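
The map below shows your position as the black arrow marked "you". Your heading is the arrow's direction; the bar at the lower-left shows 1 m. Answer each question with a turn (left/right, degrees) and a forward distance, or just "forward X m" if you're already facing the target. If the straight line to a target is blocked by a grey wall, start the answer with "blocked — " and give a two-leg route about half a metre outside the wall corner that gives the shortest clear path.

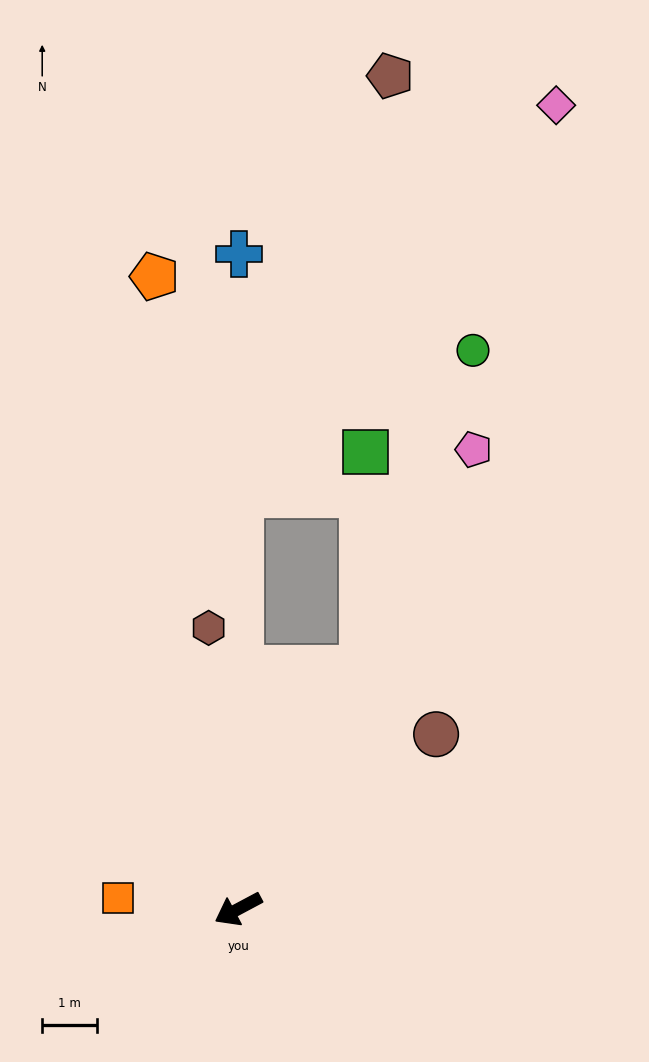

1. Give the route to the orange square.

turn right 33°, forward 2.2 m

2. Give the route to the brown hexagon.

turn right 112°, forward 5.2 m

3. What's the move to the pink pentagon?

turn right 145°, forward 9.5 m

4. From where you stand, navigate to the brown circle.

turn right 167°, forward 4.8 m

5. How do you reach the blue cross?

turn right 118°, forward 12.0 m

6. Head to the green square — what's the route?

blocked — turn right 145°, forward 5.0 m, then turn left 26°, forward 4.0 m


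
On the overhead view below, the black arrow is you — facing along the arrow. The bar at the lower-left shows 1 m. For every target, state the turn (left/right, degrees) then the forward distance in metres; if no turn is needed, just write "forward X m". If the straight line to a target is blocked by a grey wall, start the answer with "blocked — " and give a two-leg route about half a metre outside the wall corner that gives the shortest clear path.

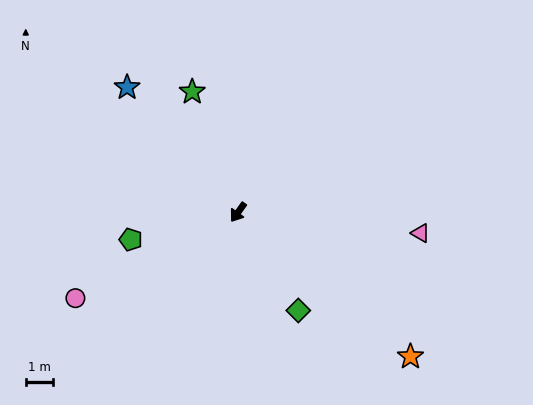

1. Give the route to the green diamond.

turn left 67°, forward 4.3 m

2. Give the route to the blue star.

turn right 103°, forward 6.2 m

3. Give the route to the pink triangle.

turn left 119°, forward 6.8 m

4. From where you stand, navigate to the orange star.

turn left 86°, forward 8.3 m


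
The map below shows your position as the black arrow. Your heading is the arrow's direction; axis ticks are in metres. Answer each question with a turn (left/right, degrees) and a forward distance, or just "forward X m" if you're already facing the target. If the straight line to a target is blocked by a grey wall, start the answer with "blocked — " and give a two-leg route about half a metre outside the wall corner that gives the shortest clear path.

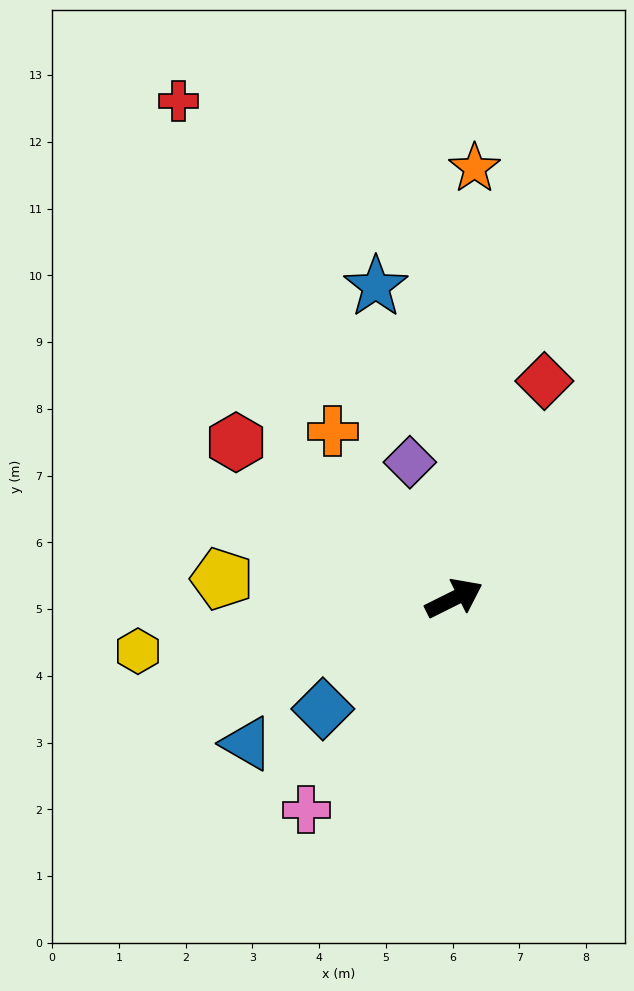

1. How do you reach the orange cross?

turn left 99°, forward 3.1 m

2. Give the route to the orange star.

turn left 61°, forward 6.5 m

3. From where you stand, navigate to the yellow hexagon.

turn left 163°, forward 4.8 m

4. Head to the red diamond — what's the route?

turn left 41°, forward 3.5 m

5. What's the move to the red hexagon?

turn left 118°, forward 4.0 m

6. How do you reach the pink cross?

turn right 151°, forward 3.9 m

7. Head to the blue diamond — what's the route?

turn right 166°, forward 2.6 m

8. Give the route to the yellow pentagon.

turn left 149°, forward 3.5 m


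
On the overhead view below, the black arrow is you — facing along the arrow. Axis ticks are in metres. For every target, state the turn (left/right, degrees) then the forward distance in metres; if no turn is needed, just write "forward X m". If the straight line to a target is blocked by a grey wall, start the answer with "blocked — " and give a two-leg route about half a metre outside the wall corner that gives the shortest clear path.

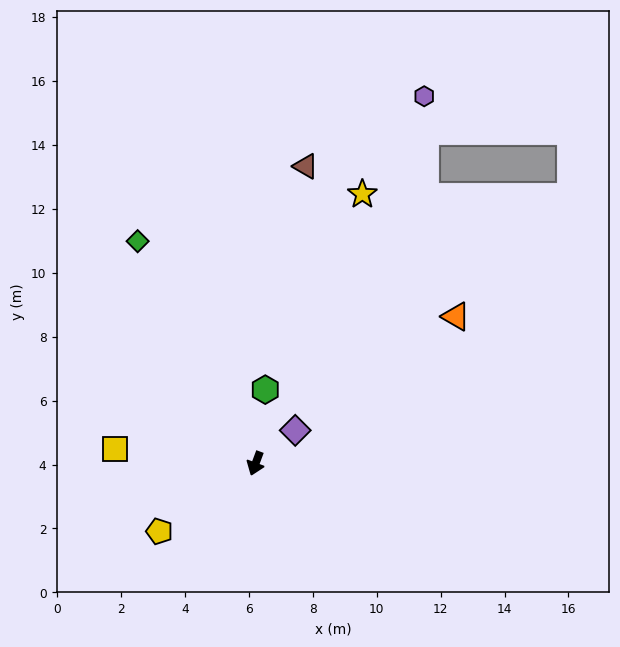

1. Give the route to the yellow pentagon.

turn right 34°, forward 3.7 m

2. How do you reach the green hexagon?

turn right 167°, forward 2.3 m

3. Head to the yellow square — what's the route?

turn right 75°, forward 4.4 m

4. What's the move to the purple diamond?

turn left 150°, forward 1.6 m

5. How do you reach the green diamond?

turn right 132°, forward 7.9 m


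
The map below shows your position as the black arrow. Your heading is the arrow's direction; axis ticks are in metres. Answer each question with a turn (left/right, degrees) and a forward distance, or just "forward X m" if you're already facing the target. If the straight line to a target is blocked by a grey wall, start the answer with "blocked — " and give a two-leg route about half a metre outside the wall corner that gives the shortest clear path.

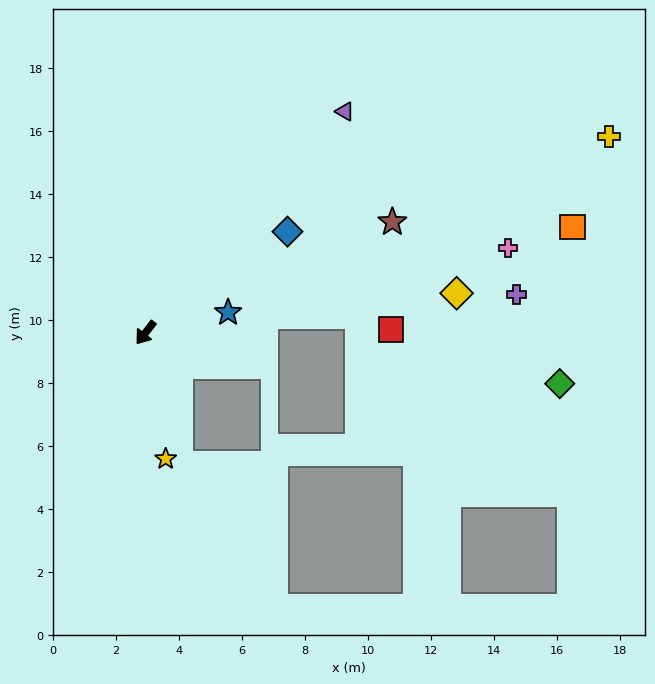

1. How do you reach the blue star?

turn left 141°, forward 2.7 m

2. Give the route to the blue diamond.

turn left 163°, forward 5.5 m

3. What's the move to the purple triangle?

turn left 176°, forward 9.5 m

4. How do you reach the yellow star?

turn left 47°, forward 4.1 m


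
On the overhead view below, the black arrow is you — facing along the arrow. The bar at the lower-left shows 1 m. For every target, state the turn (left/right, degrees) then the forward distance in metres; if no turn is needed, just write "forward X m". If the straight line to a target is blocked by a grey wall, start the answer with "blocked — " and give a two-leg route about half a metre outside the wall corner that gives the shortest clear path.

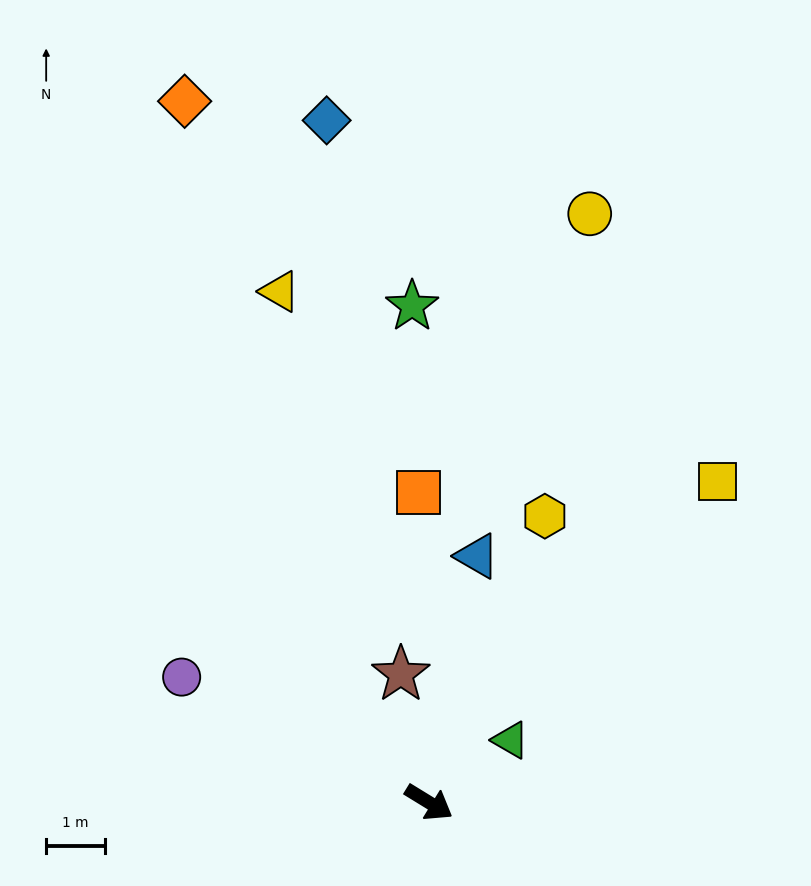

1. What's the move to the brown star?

turn left 134°, forward 2.2 m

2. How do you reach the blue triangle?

turn left 110°, forward 4.3 m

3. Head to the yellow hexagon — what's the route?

turn left 99°, forward 5.3 m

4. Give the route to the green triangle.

turn left 69°, forward 1.8 m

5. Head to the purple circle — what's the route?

turn right 175°, forward 4.7 m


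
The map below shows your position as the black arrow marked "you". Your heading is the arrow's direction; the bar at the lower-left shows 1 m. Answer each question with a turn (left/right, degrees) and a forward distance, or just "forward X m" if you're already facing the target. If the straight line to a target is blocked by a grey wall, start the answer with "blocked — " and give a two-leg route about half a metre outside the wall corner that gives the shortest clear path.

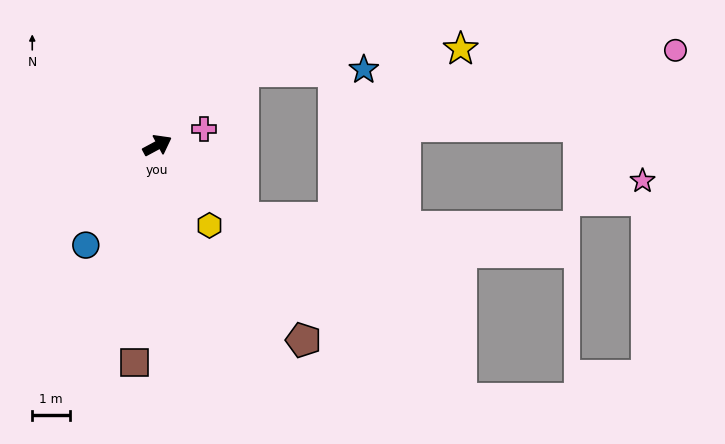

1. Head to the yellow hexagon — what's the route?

turn right 85°, forward 2.5 m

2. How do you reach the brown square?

turn right 124°, forward 5.8 m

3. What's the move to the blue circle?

turn right 154°, forward 3.3 m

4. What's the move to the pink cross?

turn right 9°, forward 1.3 m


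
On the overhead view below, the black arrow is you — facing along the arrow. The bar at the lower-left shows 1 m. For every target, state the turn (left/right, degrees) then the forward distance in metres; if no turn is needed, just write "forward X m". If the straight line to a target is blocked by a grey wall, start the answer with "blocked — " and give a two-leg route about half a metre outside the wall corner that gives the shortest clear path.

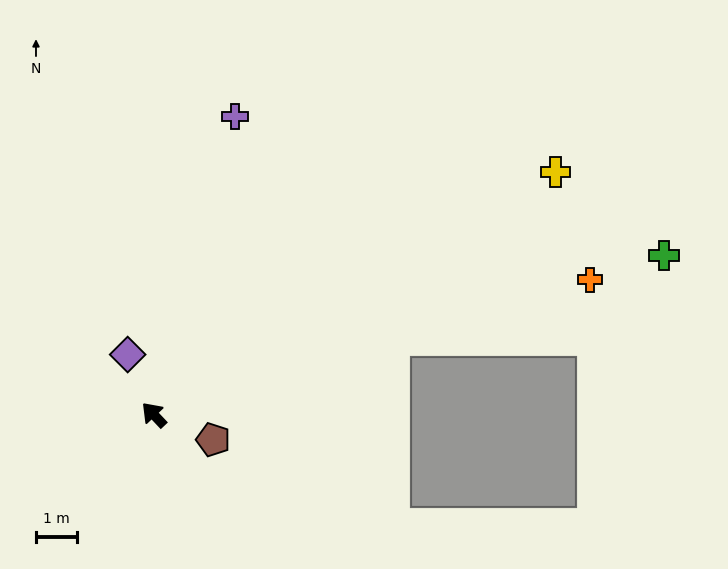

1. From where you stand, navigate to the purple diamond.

turn right 20°, forward 1.6 m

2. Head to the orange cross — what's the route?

turn right 116°, forward 11.0 m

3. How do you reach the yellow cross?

turn right 102°, forward 11.3 m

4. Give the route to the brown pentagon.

turn right 156°, forward 1.6 m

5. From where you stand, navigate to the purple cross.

turn right 59°, forward 7.5 m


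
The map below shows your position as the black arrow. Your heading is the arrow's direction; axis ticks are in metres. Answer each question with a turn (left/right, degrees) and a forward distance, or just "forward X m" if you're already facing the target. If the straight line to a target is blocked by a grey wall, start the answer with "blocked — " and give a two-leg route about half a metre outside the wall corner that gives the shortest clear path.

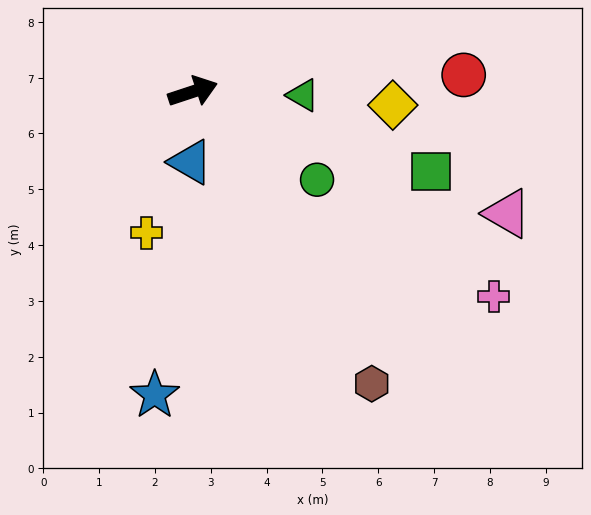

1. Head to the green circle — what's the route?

turn right 54°, forward 2.7 m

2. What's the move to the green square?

turn right 37°, forward 4.5 m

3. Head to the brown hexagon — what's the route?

turn right 77°, forward 6.1 m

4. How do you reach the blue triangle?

turn right 110°, forward 1.3 m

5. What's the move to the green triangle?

turn right 20°, forward 2.0 m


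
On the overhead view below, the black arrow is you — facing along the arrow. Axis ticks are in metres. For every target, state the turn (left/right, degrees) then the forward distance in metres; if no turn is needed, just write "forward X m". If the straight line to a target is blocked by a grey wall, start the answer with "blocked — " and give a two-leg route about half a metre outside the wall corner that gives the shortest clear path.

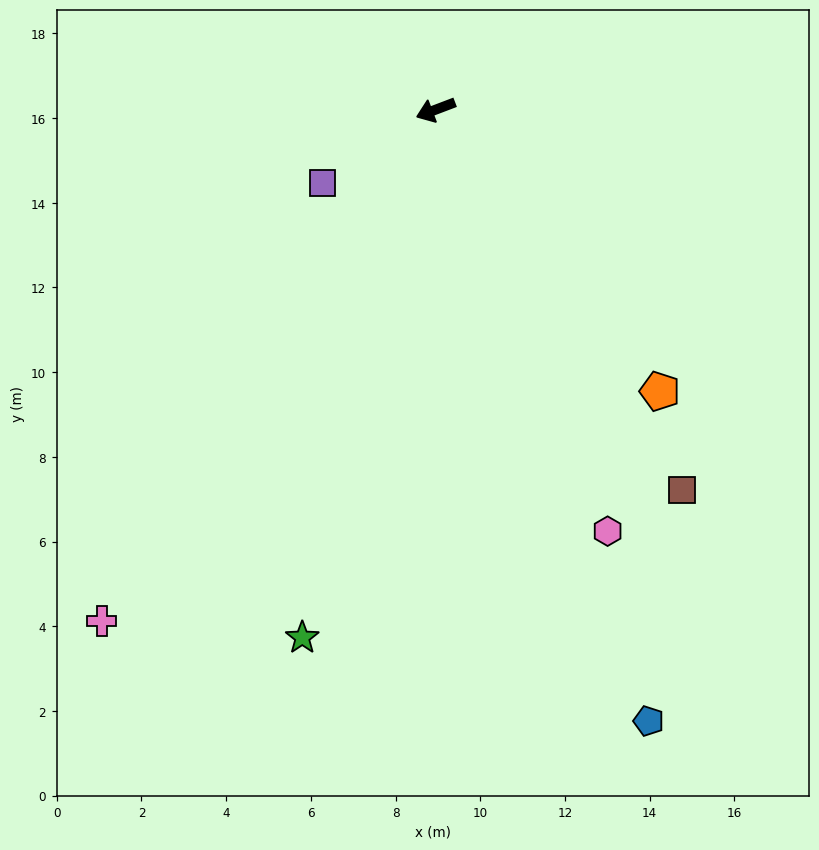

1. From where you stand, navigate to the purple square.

turn left 12°, forward 3.2 m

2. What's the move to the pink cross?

turn left 36°, forward 14.4 m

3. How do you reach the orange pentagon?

turn left 108°, forward 8.5 m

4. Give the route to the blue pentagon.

turn left 88°, forward 15.3 m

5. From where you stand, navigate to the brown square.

turn left 102°, forward 10.7 m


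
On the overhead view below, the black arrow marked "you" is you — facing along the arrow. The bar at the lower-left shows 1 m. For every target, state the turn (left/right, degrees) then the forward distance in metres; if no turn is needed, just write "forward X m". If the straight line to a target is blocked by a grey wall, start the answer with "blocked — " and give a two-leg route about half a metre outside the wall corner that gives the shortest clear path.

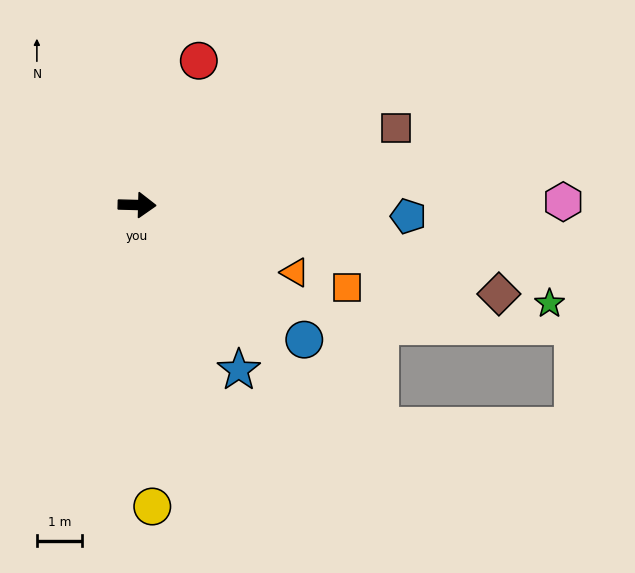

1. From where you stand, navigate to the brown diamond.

turn right 12°, forward 8.2 m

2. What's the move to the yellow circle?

turn right 86°, forward 6.7 m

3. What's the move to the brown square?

turn left 18°, forward 6.0 m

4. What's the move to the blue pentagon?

forward 6.0 m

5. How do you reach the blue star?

turn right 57°, forward 4.3 m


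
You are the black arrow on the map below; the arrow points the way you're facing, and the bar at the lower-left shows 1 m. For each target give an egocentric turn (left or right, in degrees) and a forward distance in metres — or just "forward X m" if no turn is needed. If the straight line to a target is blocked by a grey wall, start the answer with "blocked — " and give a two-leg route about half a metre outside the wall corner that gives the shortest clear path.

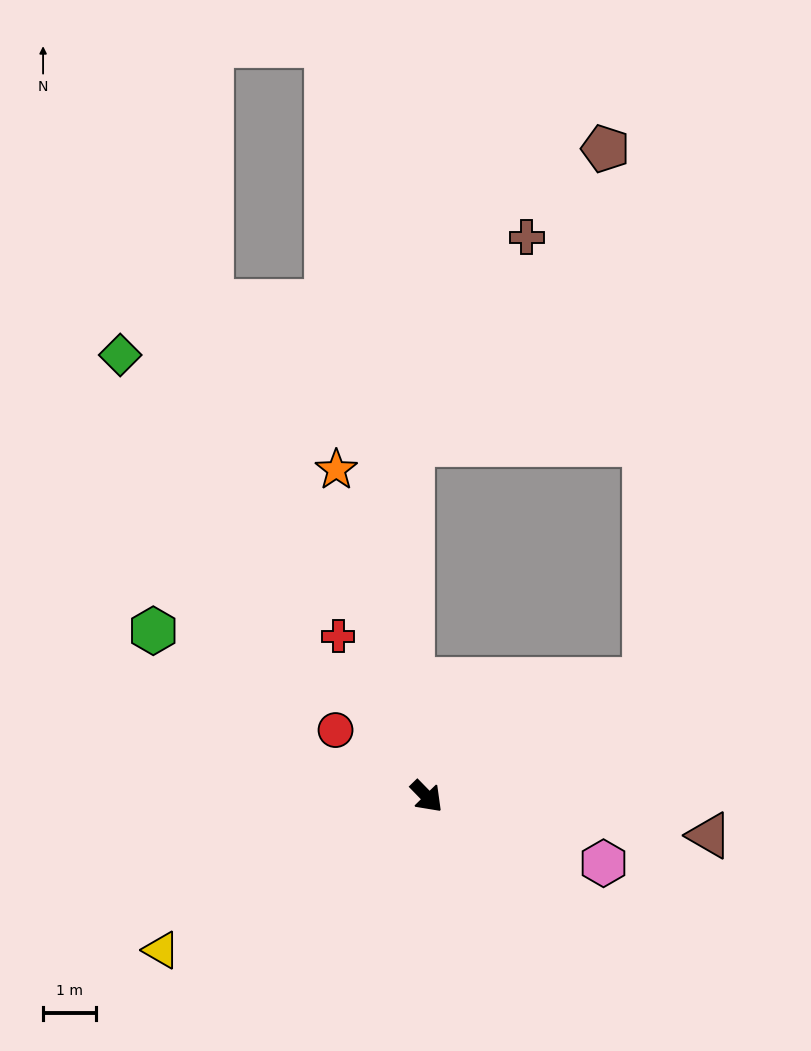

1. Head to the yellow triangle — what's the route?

turn right 104°, forward 5.8 m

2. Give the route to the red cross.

turn left 165°, forward 3.4 m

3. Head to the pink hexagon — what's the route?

turn left 25°, forward 3.6 m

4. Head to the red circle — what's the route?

turn right 170°, forward 2.1 m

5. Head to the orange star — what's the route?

turn left 151°, forward 6.4 m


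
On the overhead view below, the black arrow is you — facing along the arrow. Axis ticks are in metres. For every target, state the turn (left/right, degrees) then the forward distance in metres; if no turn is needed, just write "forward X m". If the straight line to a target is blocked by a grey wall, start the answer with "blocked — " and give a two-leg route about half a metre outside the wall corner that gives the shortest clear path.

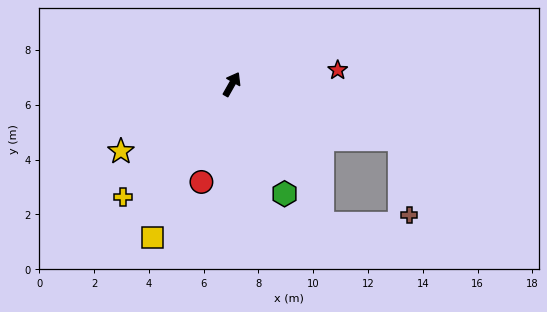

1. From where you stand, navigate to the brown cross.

blocked — turn right 79°, forward 6.4 m, then turn right 64°, forward 2.8 m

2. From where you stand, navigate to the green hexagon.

turn right 125°, forward 4.4 m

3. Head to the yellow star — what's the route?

turn left 151°, forward 4.7 m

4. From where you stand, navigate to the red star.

turn right 53°, forward 3.9 m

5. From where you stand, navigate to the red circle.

turn right 168°, forward 3.7 m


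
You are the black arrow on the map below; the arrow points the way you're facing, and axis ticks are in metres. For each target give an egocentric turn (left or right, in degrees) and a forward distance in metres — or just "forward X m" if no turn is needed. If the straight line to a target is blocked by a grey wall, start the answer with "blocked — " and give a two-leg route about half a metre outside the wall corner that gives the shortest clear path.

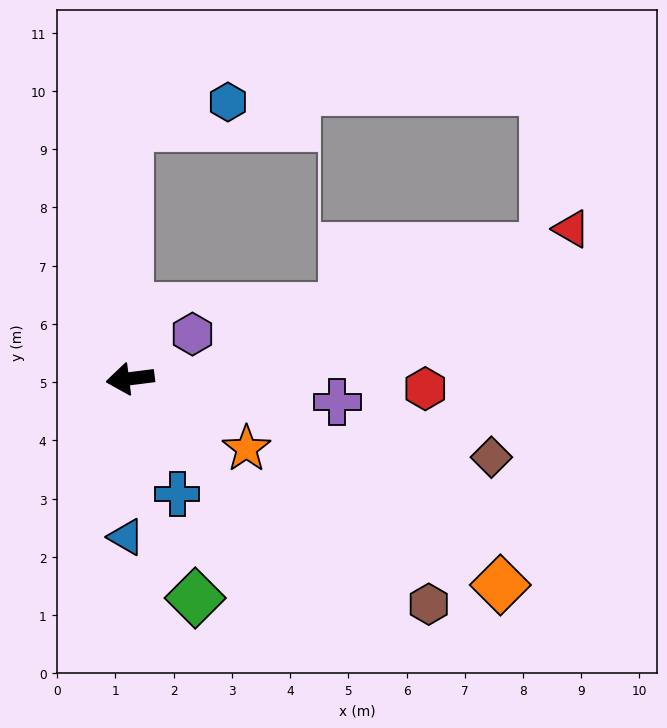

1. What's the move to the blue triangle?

turn left 81°, forward 2.7 m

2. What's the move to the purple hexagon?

turn right 152°, forward 1.3 m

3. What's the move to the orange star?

turn left 142°, forward 2.3 m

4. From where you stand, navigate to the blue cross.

turn left 105°, forward 2.1 m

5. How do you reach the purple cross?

turn left 166°, forward 3.6 m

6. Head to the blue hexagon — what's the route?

blocked — turn right 97°, forward 4.3 m, then turn right 76°, forward 1.8 m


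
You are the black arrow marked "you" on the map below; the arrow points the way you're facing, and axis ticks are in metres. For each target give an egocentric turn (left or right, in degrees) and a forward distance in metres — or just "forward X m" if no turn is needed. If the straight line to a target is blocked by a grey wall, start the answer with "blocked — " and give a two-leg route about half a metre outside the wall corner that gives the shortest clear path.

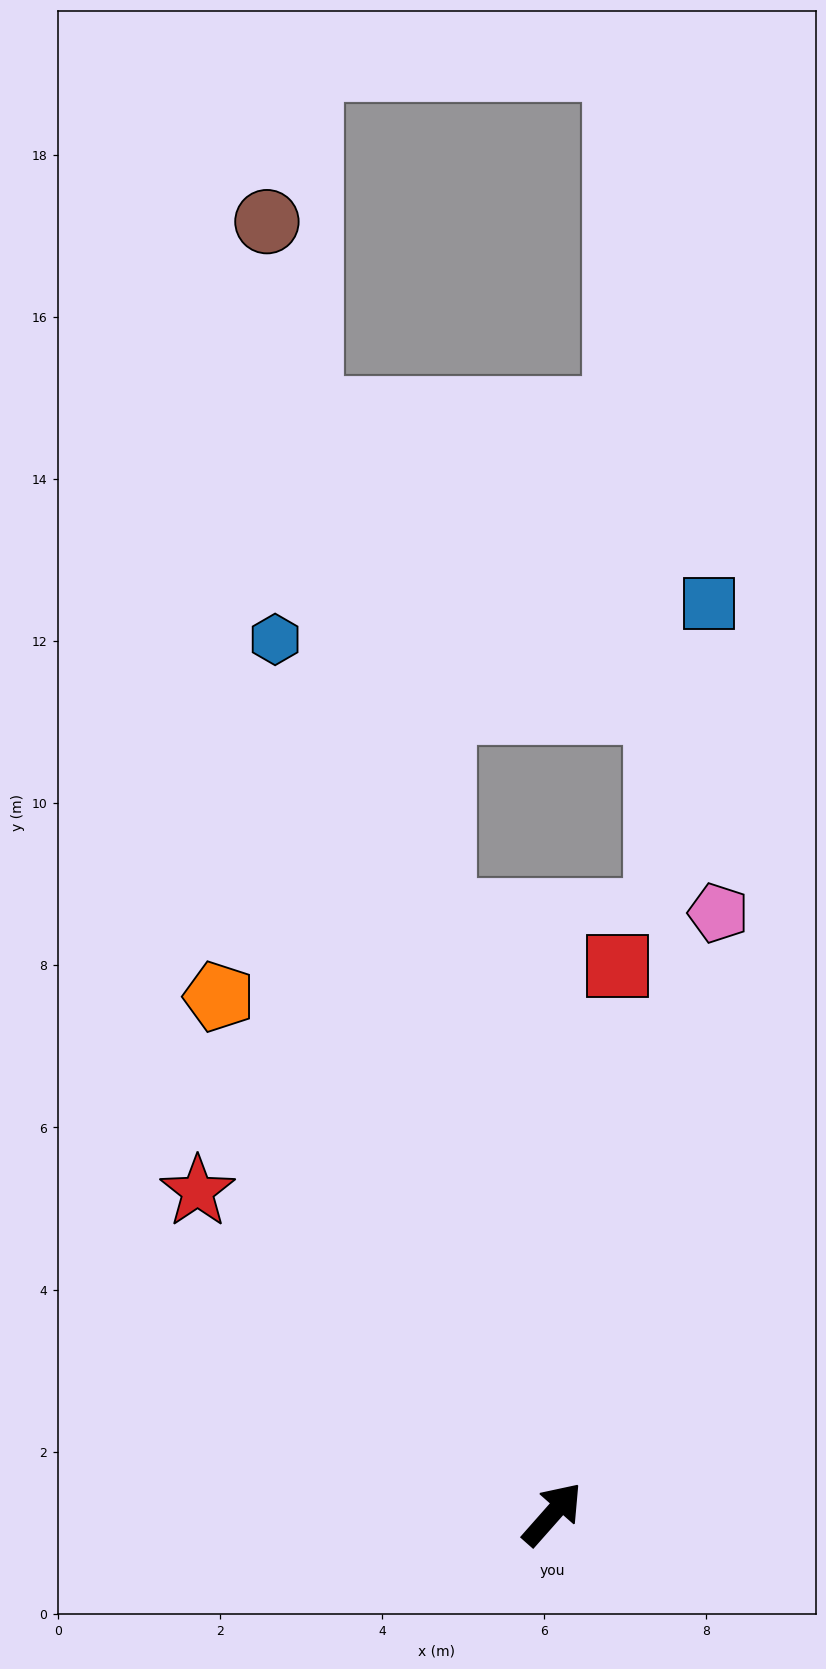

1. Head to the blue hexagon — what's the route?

turn left 59°, forward 11.3 m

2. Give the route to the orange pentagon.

turn left 74°, forward 7.6 m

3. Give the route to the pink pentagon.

turn left 26°, forward 7.7 m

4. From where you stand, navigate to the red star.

turn left 89°, forward 5.9 m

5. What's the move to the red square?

turn left 35°, forward 6.8 m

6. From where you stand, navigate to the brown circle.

turn left 54°, forward 16.3 m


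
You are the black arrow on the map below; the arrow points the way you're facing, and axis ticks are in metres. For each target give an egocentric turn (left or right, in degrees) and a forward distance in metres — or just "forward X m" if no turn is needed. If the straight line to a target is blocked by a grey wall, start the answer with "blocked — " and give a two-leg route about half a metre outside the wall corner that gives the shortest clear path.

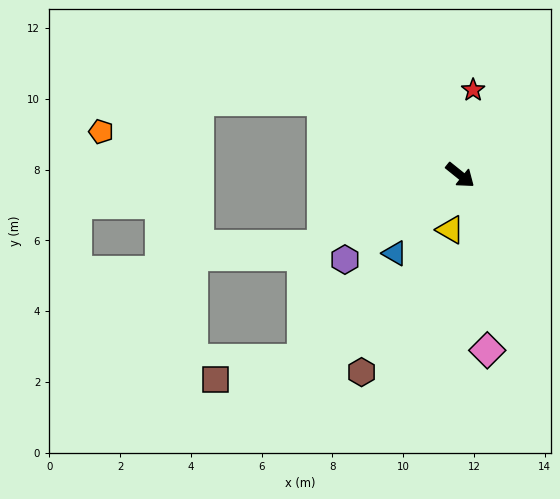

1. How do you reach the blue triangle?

turn right 91°, forward 2.9 m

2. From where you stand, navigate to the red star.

turn left 120°, forward 2.4 m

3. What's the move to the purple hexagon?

turn right 105°, forward 4.0 m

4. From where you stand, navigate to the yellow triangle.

turn right 62°, forward 1.6 m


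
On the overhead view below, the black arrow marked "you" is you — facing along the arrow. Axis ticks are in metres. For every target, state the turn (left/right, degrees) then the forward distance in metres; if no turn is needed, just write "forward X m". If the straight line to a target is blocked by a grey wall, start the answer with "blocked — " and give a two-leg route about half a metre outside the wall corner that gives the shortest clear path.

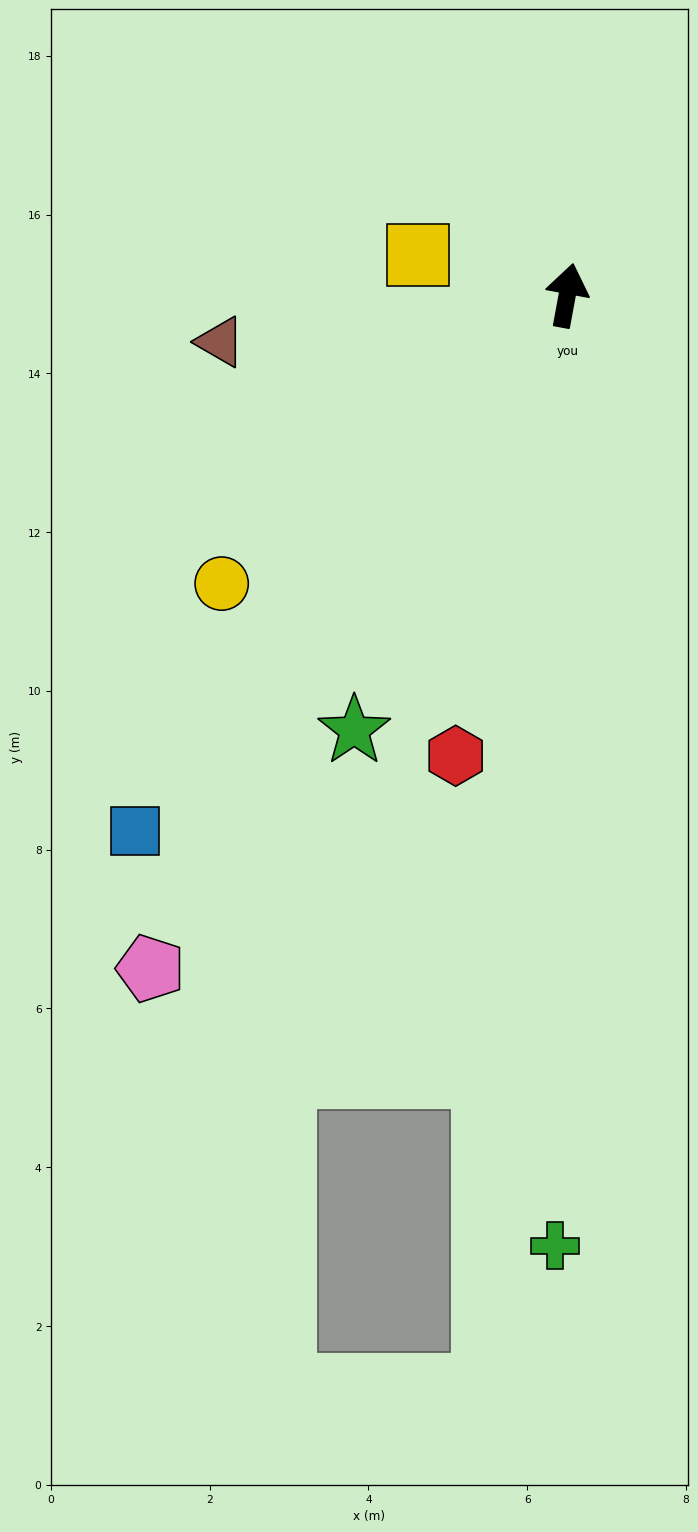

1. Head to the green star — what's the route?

turn left 164°, forward 6.1 m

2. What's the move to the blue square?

turn left 152°, forward 8.7 m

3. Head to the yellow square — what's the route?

turn left 85°, forward 1.9 m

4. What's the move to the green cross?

turn right 170°, forward 12.0 m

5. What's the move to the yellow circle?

turn left 140°, forward 5.7 m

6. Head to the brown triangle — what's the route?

turn left 108°, forward 4.4 m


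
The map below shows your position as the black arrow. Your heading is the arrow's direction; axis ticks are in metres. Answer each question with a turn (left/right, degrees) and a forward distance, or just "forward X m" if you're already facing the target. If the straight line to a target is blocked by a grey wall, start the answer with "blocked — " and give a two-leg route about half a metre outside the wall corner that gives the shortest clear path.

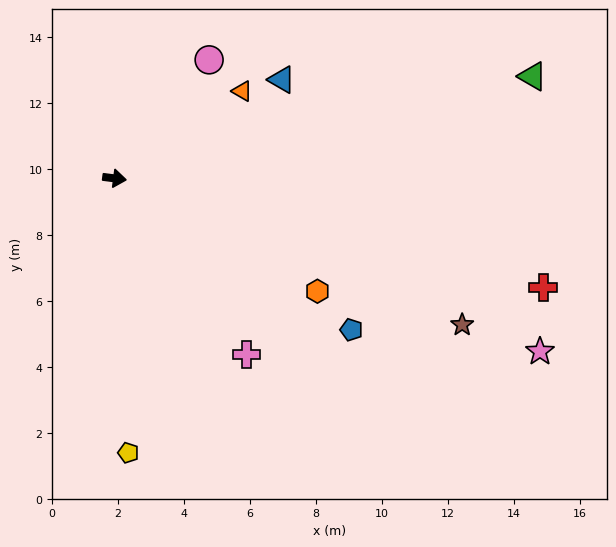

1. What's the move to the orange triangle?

turn left 42°, forward 4.7 m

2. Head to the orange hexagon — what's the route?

turn right 22°, forward 7.0 m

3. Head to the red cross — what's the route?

turn right 7°, forward 13.4 m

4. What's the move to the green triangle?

turn left 21°, forward 13.0 m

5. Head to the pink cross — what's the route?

turn right 46°, forward 6.7 m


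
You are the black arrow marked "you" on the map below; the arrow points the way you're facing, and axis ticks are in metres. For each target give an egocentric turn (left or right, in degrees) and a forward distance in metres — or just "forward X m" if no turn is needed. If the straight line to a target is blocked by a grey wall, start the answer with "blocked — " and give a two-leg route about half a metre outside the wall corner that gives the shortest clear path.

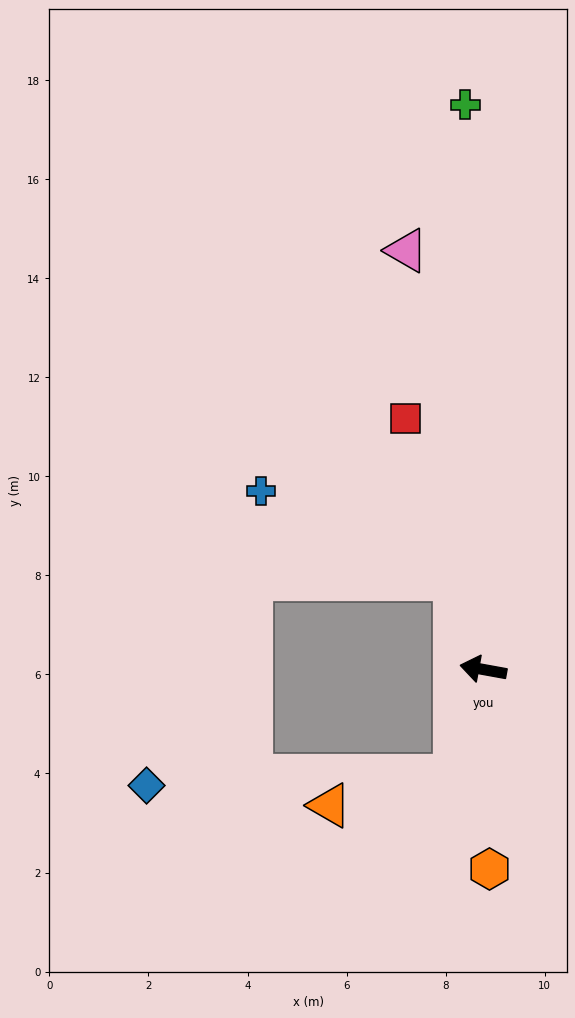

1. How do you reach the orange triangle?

blocked — turn left 85°, forward 2.2 m, then turn right 61°, forward 2.6 m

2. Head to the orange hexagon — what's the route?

turn left 102°, forward 4.0 m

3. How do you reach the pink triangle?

turn right 69°, forward 8.6 m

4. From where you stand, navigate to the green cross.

turn right 78°, forward 11.4 m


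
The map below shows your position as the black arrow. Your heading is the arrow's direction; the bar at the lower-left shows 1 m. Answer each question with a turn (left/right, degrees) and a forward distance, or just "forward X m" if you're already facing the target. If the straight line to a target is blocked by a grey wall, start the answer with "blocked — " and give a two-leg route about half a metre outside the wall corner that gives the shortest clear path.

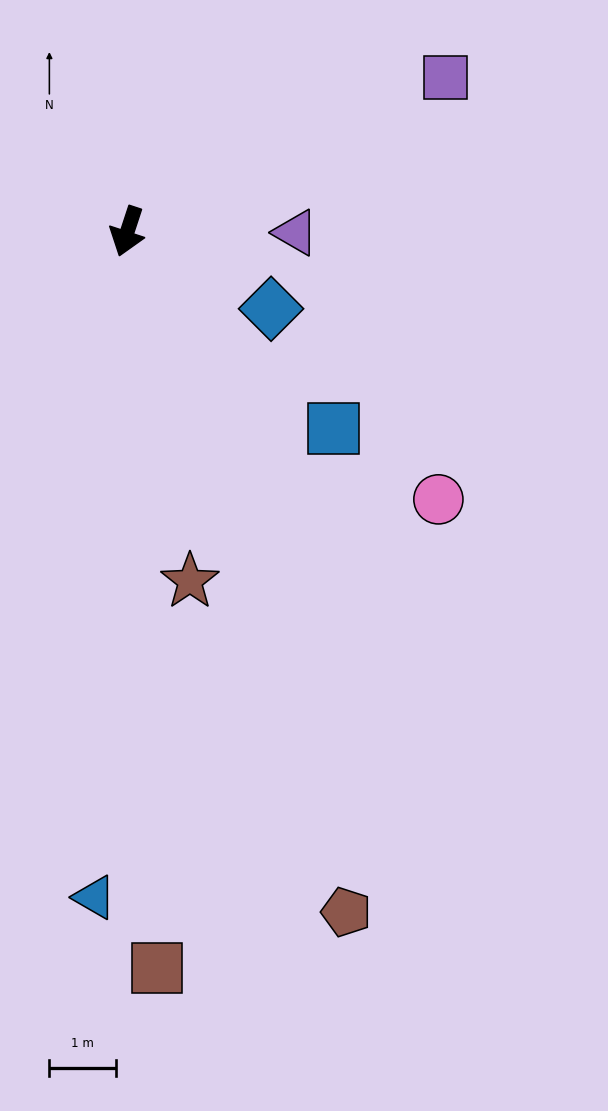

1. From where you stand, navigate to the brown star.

turn left 28°, forward 5.3 m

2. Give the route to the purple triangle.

turn left 108°, forward 2.5 m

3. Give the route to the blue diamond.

turn left 80°, forward 2.5 m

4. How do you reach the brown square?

turn left 21°, forward 11.1 m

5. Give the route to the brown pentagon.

turn left 36°, forward 10.7 m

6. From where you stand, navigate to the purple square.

turn left 134°, forward 5.3 m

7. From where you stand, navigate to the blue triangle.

turn left 15°, forward 10.0 m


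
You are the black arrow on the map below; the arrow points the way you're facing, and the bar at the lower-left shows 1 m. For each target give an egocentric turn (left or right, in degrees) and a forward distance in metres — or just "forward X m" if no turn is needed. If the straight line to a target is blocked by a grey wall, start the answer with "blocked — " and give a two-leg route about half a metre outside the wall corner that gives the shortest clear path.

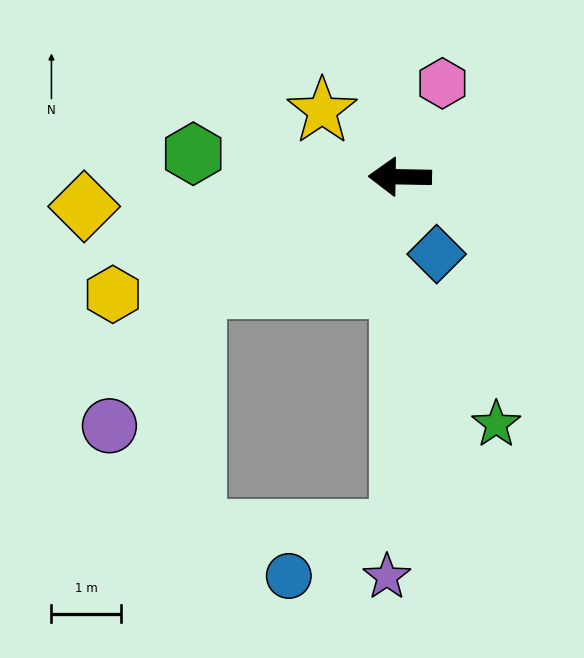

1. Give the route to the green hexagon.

turn right 5°, forward 3.0 m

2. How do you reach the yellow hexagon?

turn left 23°, forward 4.4 m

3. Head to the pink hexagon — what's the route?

turn right 113°, forward 1.5 m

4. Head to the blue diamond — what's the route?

turn left 116°, forward 1.2 m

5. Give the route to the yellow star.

turn right 39°, forward 1.5 m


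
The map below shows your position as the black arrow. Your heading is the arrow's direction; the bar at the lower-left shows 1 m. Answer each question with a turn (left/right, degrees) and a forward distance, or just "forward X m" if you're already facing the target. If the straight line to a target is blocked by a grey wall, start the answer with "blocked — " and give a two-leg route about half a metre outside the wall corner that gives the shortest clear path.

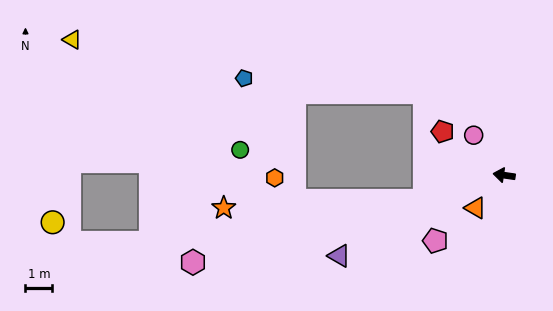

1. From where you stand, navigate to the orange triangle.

turn left 57°, forward 1.6 m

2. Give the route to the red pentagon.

turn right 27°, forward 2.8 m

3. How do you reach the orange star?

blocked — turn left 26°, forward 3.1 m, then turn right 16°, forward 7.4 m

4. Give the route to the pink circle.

turn right 45°, forward 1.9 m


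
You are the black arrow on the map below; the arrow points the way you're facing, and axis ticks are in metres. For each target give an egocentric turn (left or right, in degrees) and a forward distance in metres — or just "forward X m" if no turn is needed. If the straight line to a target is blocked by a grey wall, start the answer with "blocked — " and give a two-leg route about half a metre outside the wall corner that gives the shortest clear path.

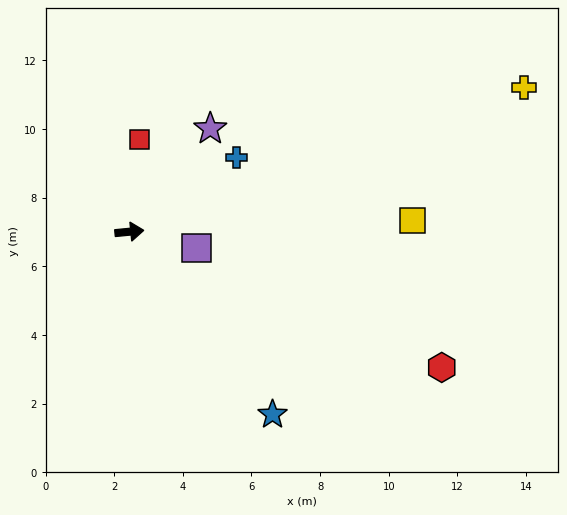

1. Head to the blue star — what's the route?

turn right 57°, forward 6.8 m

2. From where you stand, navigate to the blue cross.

turn left 29°, forward 3.8 m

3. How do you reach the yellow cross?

turn left 15°, forward 12.2 m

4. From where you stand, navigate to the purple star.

turn left 46°, forward 3.8 m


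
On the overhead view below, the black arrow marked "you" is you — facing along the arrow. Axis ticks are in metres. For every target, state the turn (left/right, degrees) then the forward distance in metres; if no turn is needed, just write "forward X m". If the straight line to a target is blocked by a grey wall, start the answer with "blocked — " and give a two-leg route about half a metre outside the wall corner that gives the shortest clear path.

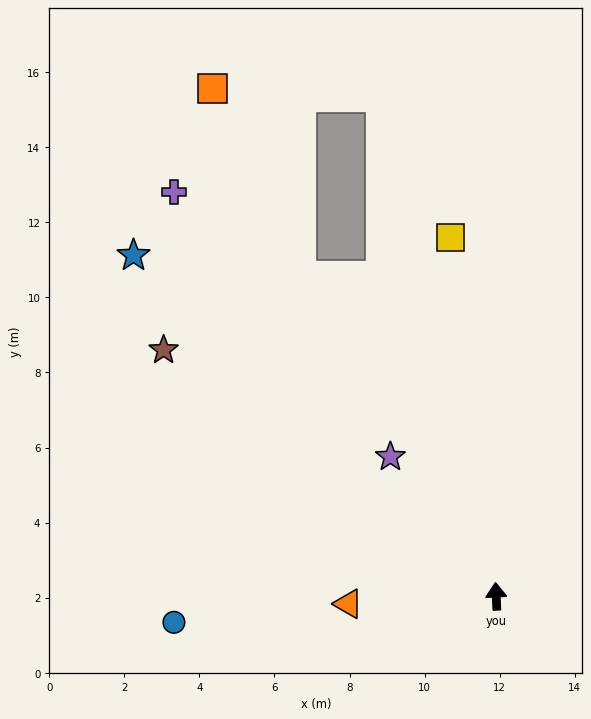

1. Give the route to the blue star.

turn left 44°, forward 13.3 m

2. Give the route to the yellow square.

turn left 4°, forward 9.6 m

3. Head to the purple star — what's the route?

turn left 34°, forward 4.7 m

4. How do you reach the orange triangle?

turn left 90°, forward 3.9 m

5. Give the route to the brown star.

turn left 51°, forward 11.0 m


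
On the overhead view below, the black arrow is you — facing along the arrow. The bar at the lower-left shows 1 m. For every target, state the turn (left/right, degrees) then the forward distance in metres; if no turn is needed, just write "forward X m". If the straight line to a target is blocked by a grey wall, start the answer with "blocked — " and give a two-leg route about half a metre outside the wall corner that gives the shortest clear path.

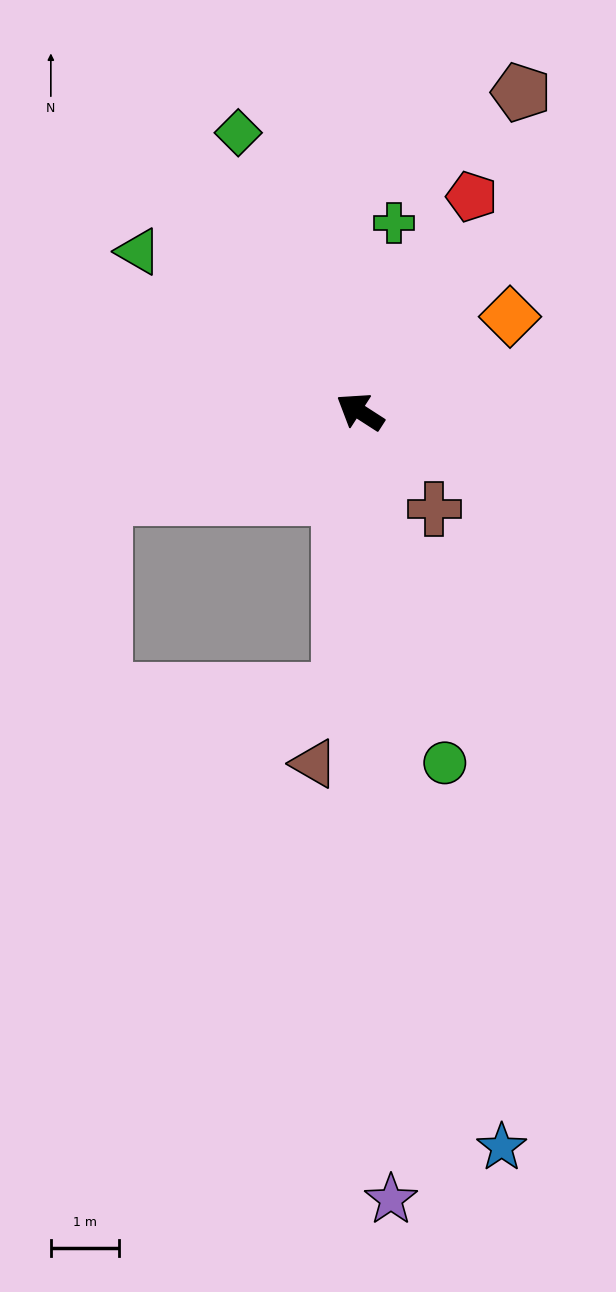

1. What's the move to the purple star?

turn left 125°, forward 11.6 m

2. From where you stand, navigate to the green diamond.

turn right 34°, forward 4.5 m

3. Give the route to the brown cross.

turn left 160°, forward 1.8 m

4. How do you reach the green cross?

turn right 67°, forward 2.8 m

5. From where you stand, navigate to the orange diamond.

turn right 115°, forward 2.6 m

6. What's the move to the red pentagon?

turn right 85°, forward 3.6 m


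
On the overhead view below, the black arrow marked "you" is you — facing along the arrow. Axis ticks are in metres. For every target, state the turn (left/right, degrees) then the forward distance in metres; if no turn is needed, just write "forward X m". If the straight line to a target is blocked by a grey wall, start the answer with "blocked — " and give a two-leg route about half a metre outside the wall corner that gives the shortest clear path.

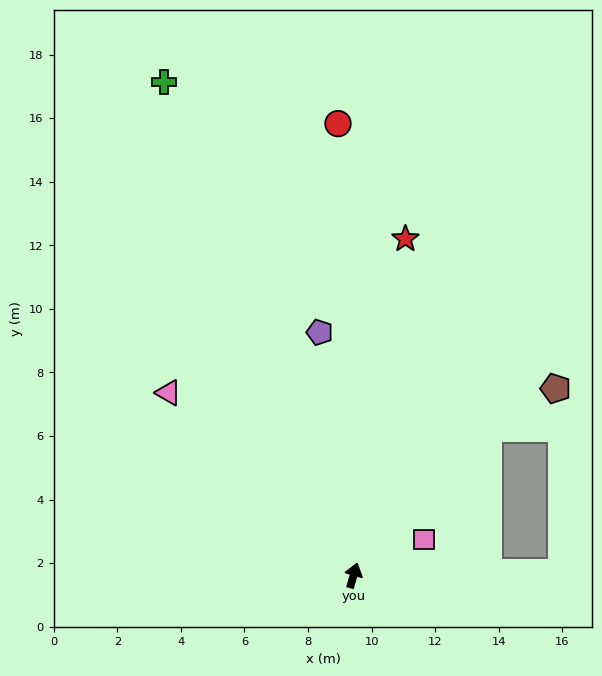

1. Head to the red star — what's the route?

turn left 7°, forward 10.7 m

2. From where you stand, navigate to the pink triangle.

turn left 62°, forward 8.2 m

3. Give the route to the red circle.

turn left 18°, forward 14.2 m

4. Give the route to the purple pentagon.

turn left 24°, forward 7.7 m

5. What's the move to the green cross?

turn left 37°, forward 16.6 m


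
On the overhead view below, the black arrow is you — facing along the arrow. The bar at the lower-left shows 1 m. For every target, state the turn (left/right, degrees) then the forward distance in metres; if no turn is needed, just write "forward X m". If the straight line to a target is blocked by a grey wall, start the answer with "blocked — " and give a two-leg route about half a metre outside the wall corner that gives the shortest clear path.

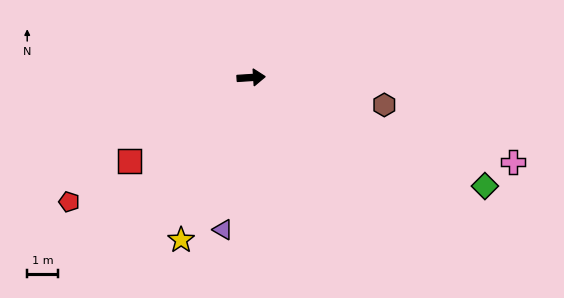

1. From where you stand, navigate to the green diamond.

turn right 29°, forward 8.5 m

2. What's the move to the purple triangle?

turn right 104°, forward 5.1 m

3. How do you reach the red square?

turn right 149°, forward 4.9 m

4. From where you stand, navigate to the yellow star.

turn right 117°, forward 5.8 m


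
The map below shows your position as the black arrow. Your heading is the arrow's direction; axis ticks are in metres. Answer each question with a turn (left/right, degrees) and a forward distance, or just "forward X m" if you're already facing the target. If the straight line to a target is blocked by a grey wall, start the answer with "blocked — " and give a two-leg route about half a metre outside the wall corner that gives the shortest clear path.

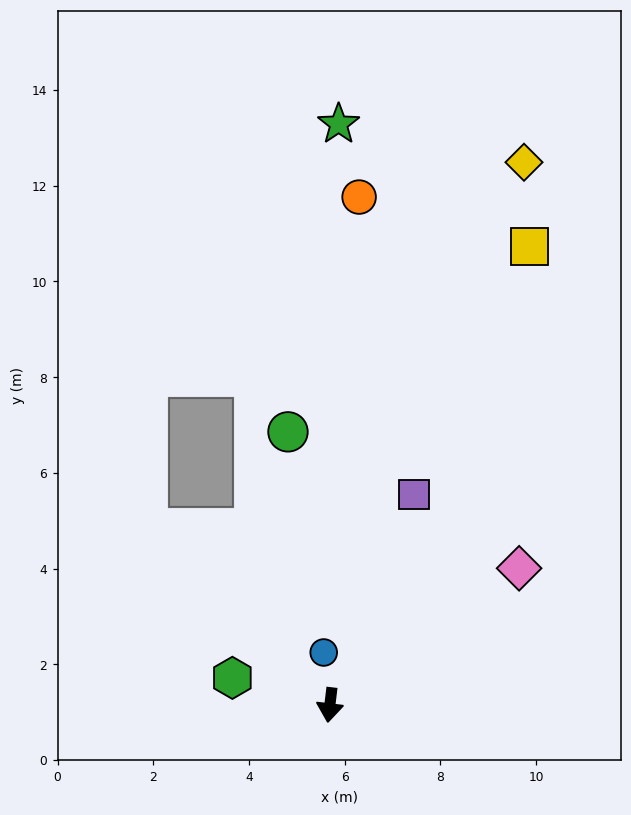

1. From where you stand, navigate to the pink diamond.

turn left 133°, forward 4.9 m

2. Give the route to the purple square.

turn left 165°, forward 4.7 m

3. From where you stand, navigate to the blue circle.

turn right 166°, forward 1.1 m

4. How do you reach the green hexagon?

turn right 99°, forward 2.1 m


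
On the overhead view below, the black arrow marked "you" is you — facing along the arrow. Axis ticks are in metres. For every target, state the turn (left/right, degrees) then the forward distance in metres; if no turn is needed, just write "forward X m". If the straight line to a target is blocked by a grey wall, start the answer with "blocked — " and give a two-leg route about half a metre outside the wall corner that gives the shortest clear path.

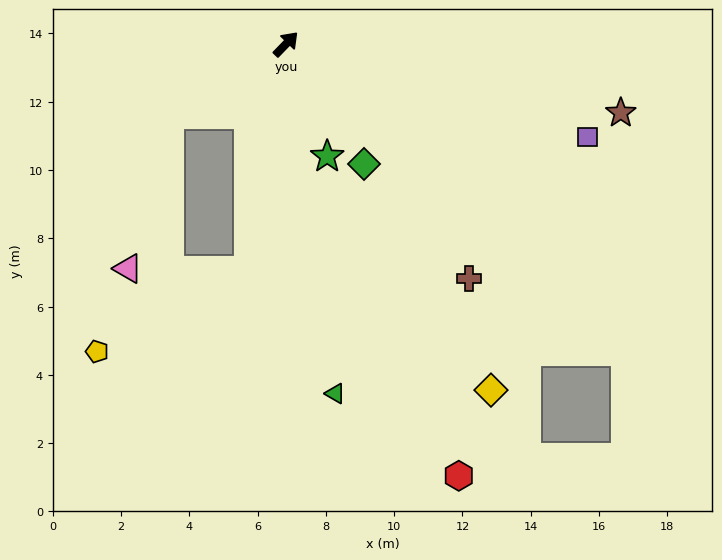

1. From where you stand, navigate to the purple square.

turn right 63°, forward 9.3 m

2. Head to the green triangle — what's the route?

turn right 128°, forward 10.3 m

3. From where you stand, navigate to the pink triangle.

blocked — turn left 165°, forward 4.0 m, then turn left 44°, forward 4.7 m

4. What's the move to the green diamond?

turn right 103°, forward 4.2 m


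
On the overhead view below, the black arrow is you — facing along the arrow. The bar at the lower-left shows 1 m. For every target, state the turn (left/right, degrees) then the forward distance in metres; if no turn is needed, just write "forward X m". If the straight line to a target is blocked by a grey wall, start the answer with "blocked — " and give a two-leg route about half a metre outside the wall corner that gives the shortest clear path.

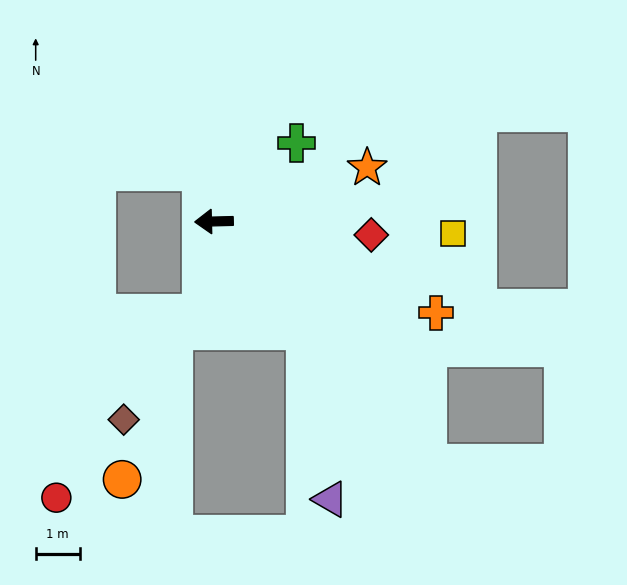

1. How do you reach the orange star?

turn right 162°, forward 3.7 m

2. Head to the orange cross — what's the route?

turn left 156°, forward 5.5 m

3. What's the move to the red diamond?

turn left 174°, forward 3.6 m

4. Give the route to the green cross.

turn right 138°, forward 2.6 m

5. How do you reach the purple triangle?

blocked — turn left 128°, forward 3.2 m, then turn right 31°, forward 3.8 m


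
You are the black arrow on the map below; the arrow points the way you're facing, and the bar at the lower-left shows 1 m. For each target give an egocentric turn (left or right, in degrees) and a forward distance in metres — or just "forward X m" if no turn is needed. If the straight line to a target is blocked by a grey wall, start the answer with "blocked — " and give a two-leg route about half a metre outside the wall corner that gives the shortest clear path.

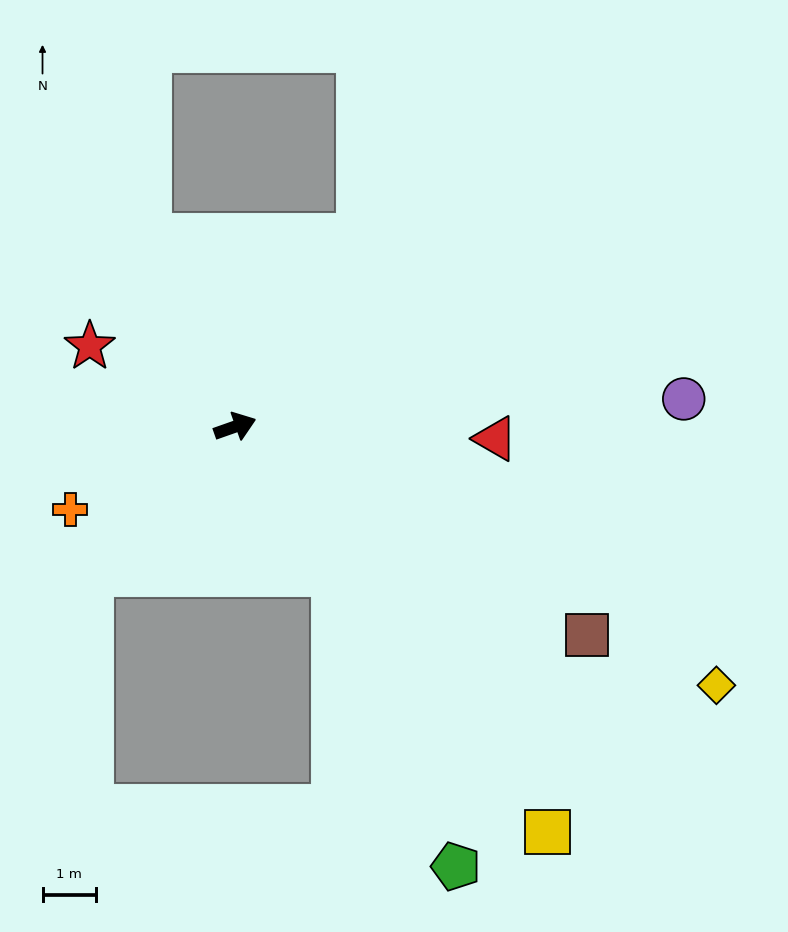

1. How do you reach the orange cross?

turn right 173°, forward 3.5 m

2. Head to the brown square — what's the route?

turn right 50°, forward 7.7 m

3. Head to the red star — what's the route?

turn left 132°, forward 3.1 m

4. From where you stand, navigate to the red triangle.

turn right 22°, forward 4.9 m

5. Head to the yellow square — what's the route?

turn right 72°, forward 9.6 m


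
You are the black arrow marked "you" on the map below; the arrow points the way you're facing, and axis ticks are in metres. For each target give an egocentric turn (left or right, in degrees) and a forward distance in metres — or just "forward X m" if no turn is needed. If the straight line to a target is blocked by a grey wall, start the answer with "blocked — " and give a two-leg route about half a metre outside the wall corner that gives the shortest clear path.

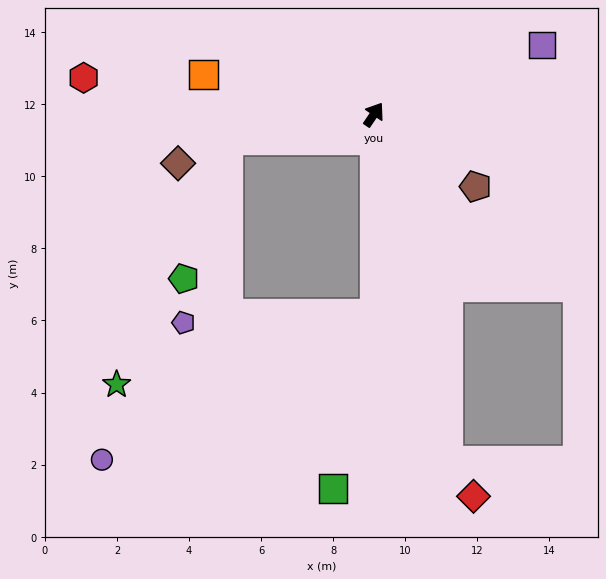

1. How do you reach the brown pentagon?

turn right 91°, forward 3.5 m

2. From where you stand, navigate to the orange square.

turn left 111°, forward 4.9 m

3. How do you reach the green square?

blocked — turn right 145°, forward 5.6 m, then turn right 14°, forward 5.0 m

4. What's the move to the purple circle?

blocked — turn right 145°, forward 5.6 m, then turn right 63°, forward 8.6 m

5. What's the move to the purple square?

turn right 33°, forward 5.0 m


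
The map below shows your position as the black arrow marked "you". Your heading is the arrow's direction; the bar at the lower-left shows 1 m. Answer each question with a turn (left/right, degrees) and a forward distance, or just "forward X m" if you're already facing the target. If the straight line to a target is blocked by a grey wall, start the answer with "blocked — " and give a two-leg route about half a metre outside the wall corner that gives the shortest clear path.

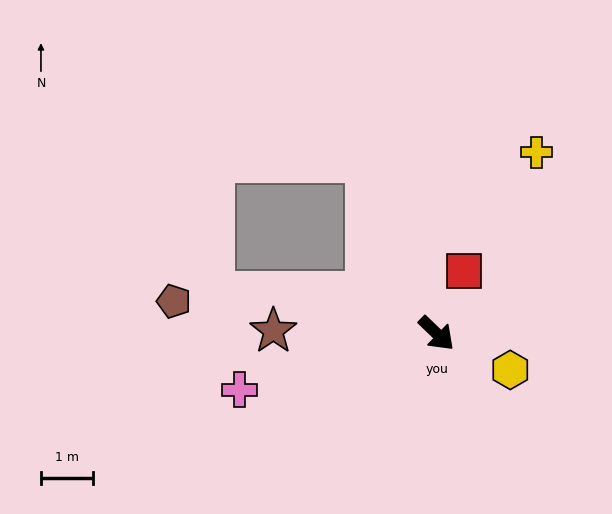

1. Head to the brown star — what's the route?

turn right 137°, forward 3.2 m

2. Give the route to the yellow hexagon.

turn left 18°, forward 1.6 m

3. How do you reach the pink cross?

turn right 120°, forward 4.0 m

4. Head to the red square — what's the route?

turn left 110°, forward 1.3 m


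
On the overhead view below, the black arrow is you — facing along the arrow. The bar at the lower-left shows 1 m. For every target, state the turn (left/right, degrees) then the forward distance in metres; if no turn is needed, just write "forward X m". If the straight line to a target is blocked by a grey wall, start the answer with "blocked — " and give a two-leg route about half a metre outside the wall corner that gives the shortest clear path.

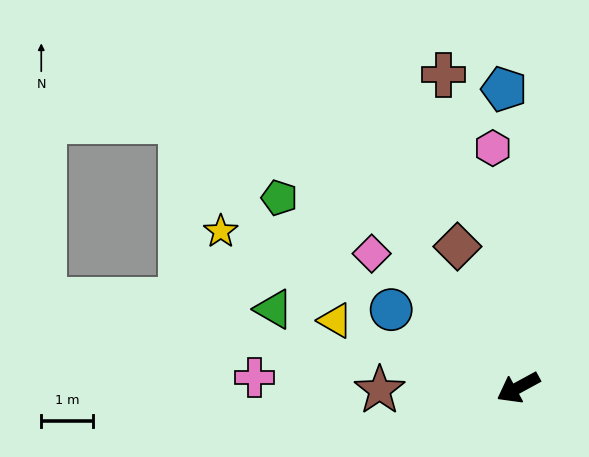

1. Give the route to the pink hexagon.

turn right 113°, forward 4.7 m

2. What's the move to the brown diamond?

turn right 95°, forward 3.0 m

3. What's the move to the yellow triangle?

turn right 49°, forward 3.8 m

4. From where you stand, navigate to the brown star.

turn right 27°, forward 2.7 m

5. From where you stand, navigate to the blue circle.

turn right 60°, forward 2.9 m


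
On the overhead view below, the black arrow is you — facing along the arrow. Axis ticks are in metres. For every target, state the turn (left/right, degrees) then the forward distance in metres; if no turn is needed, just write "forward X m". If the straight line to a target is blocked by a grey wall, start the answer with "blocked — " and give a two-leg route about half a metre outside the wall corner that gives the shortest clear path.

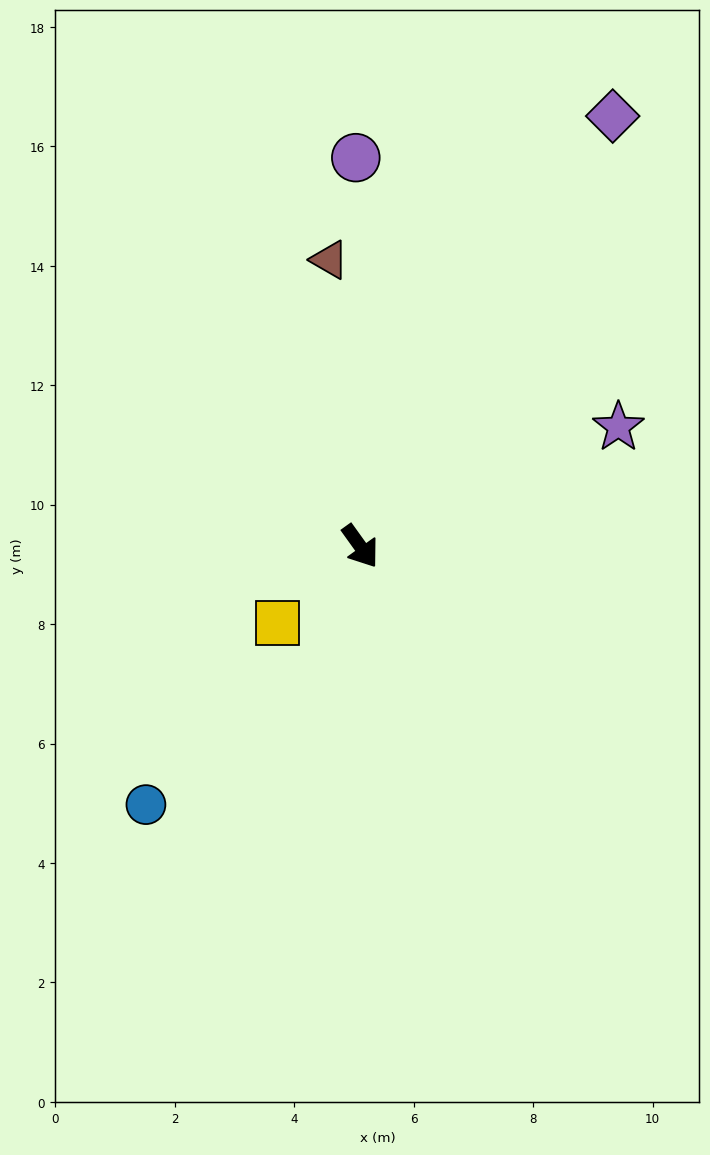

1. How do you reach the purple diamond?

turn left 114°, forward 8.4 m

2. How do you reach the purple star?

turn left 79°, forward 4.8 m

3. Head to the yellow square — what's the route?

turn right 83°, forward 1.9 m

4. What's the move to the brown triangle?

turn left 150°, forward 4.8 m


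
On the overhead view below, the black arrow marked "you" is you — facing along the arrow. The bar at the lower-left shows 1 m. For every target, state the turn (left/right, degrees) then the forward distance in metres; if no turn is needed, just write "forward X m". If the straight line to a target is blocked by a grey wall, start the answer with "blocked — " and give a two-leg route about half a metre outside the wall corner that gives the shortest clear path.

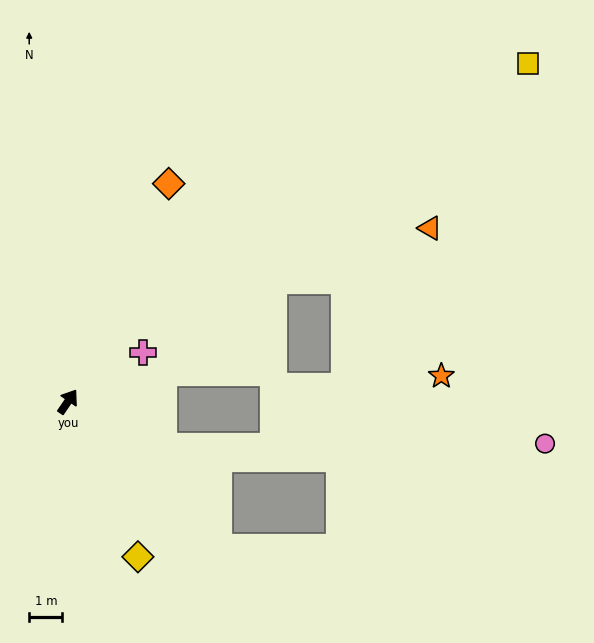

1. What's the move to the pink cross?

turn right 22°, forward 2.7 m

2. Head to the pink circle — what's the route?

blocked — turn right 81°, forward 3.2 m, then turn left 26°, forward 11.5 m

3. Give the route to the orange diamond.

turn left 9°, forward 7.2 m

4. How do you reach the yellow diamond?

turn right 121°, forward 5.1 m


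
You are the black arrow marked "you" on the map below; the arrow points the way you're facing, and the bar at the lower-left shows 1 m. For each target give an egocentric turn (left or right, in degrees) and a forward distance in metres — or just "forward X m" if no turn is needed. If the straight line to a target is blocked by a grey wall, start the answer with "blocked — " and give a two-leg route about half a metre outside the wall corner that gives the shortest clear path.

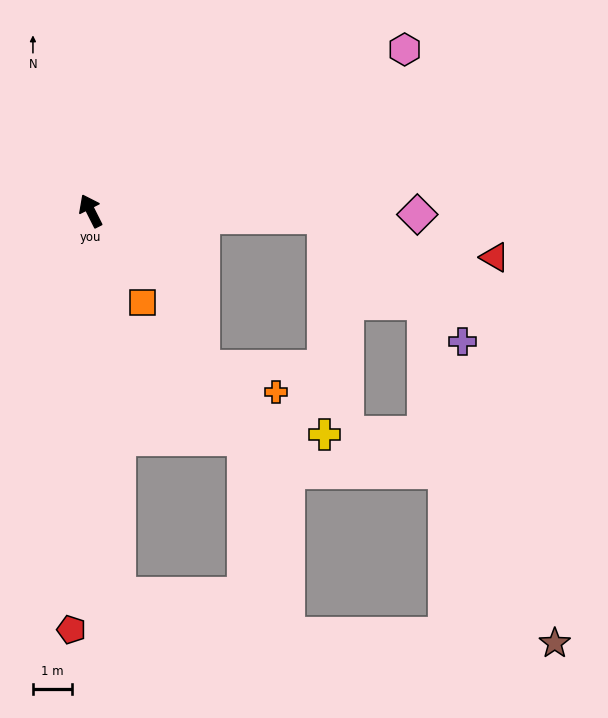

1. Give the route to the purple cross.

blocked — turn right 118°, forward 5.9 m, then turn right 41°, forward 4.7 m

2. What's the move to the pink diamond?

turn right 117°, forward 8.3 m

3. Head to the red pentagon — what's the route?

turn left 151°, forward 10.7 m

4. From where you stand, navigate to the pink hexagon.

turn right 90°, forward 9.0 m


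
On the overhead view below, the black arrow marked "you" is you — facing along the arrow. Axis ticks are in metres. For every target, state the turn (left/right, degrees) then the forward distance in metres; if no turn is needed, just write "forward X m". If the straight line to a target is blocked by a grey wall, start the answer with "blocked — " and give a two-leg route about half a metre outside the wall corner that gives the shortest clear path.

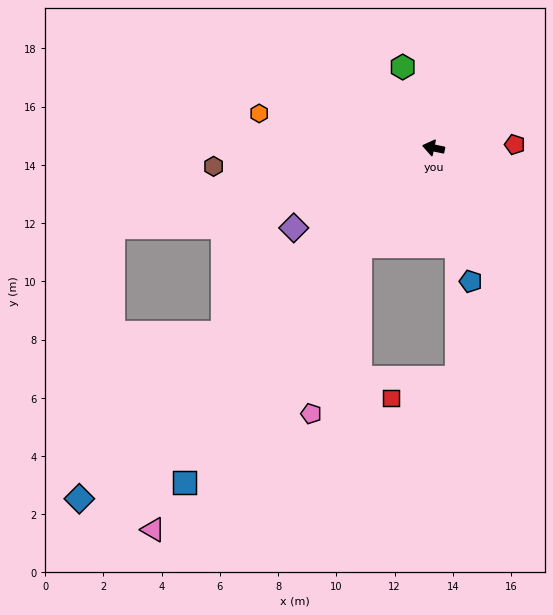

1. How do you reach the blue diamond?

turn left 57°, forward 17.1 m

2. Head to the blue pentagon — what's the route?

turn left 117°, forward 4.8 m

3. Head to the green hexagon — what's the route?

turn right 57°, forward 3.0 m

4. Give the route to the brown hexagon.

turn left 17°, forward 7.6 m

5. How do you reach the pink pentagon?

blocked — turn left 65°, forward 4.2 m, then turn left 21°, forward 6.0 m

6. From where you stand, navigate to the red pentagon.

turn right 166°, forward 2.8 m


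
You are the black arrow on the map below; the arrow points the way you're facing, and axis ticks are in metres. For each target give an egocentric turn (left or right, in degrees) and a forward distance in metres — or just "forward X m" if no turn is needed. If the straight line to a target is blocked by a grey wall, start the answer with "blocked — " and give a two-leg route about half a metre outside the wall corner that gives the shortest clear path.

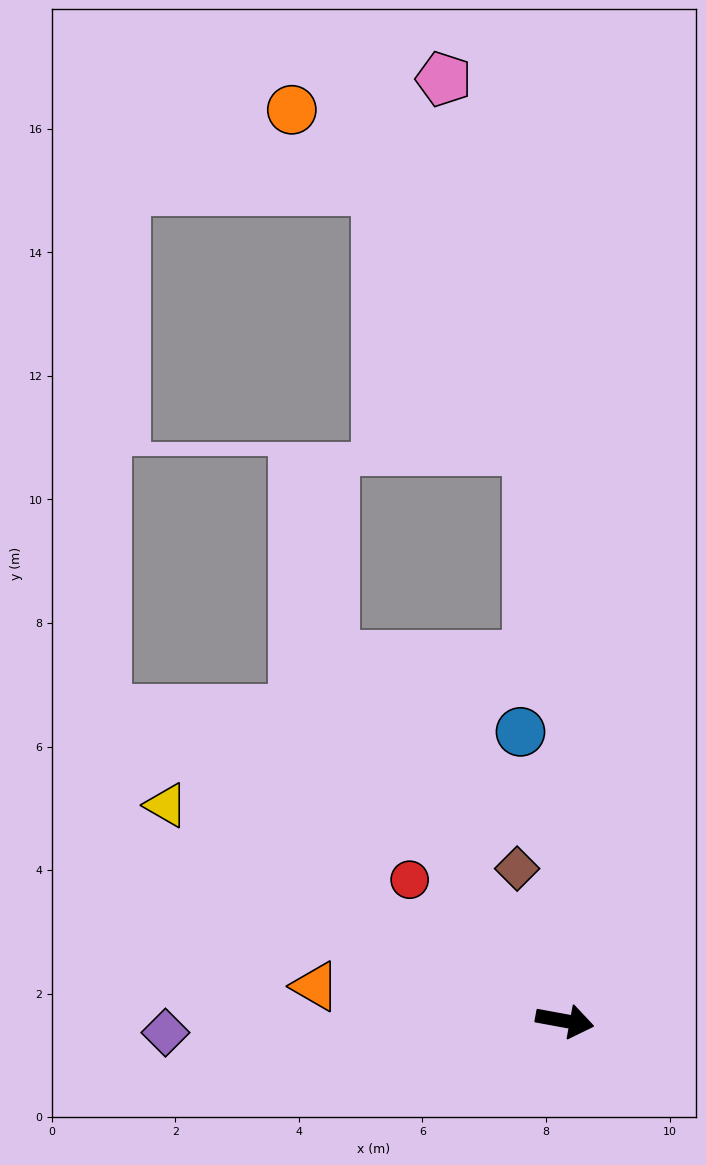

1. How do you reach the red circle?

turn left 148°, forward 3.4 m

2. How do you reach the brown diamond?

turn left 118°, forward 2.6 m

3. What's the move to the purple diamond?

turn right 168°, forward 6.5 m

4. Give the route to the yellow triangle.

turn left 162°, forward 7.3 m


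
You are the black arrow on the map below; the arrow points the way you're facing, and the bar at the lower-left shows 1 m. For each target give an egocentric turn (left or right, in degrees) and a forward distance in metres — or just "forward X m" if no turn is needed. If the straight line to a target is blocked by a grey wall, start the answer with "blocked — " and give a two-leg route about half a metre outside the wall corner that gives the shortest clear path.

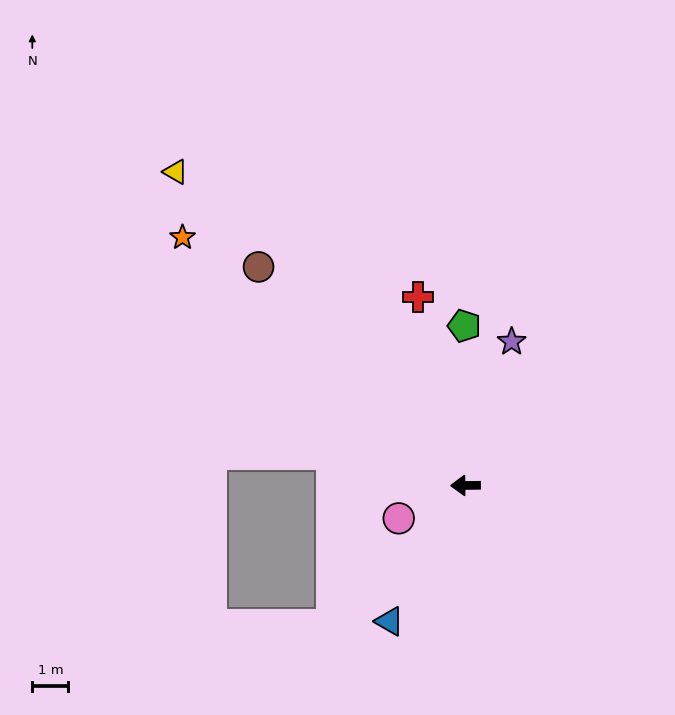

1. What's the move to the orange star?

turn right 42°, forward 10.4 m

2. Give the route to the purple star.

turn right 108°, forward 4.2 m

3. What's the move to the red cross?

turn right 77°, forward 5.4 m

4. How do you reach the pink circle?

turn left 26°, forward 2.1 m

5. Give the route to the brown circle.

turn right 47°, forward 8.3 m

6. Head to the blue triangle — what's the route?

turn left 60°, forward 4.3 m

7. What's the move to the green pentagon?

turn right 90°, forward 4.4 m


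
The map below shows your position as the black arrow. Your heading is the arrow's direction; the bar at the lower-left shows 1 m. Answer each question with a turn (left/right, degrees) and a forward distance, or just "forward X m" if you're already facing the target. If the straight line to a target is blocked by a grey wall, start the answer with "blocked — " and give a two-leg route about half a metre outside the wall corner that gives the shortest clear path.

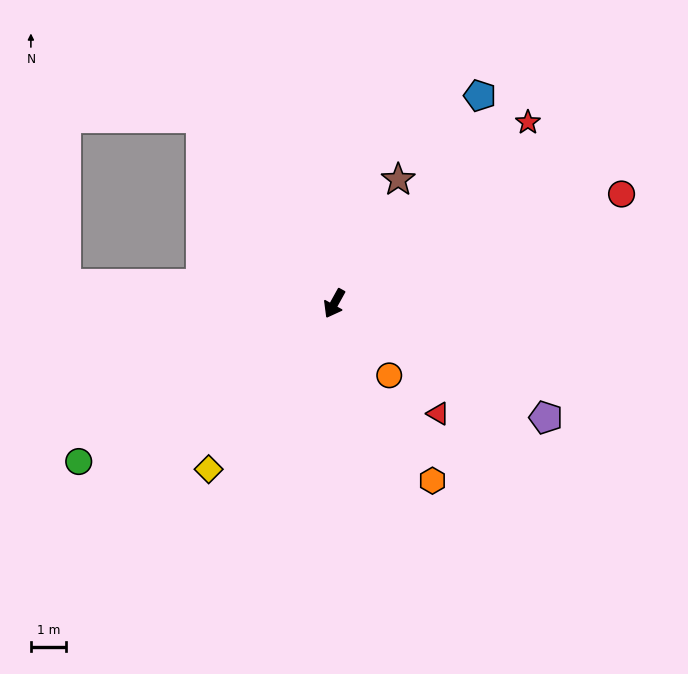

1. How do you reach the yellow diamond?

turn right 8°, forward 5.9 m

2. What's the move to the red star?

turn left 162°, forward 7.5 m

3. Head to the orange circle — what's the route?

turn left 66°, forward 2.6 m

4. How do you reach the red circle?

turn left 140°, forward 8.7 m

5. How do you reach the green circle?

turn right 29°, forward 8.5 m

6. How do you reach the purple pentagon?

turn left 91°, forward 6.8 m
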